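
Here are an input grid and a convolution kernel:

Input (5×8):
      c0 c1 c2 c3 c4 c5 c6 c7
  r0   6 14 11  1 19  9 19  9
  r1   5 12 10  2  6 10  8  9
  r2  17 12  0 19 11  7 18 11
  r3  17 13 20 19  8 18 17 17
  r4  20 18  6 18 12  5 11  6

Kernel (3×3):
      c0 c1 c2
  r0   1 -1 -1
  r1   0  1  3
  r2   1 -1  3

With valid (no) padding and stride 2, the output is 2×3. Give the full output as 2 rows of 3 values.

Output[0,0]: The receptive field on the input at this output position is [6 14 11 / 5 12 10 / 17 12 0]. Elementwise product with the kernel and sum: 6·1 + 14·-1 + 11·-1 + 12·1 + 10·3 + 17·1 + 12·-1 + 0·3.
Output[0,1]: The receptive field on the input at this output position is [11 1 19 / 10 2 6 / 0 19 11]. Elementwise product with the kernel and sum: 11·1 + 1·-1 + 19·-1 + 2·1 + 6·3 + 0·1 + 19·-1 + 11·3.

28 25 83
98 37 95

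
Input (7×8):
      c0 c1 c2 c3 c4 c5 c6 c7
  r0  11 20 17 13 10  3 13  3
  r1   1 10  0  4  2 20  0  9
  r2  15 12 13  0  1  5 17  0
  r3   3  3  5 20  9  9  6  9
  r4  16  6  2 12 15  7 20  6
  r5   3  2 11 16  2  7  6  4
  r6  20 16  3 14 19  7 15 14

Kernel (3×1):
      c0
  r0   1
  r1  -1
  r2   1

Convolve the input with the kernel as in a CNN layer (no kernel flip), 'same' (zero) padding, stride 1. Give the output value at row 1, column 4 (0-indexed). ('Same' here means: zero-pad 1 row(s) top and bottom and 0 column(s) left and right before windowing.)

9

The receptive field on the zero-padded input at this output position is [10 / 2 / 1]. Elementwise product with the kernel and sum: 10·1 + 2·-1 + 1·1.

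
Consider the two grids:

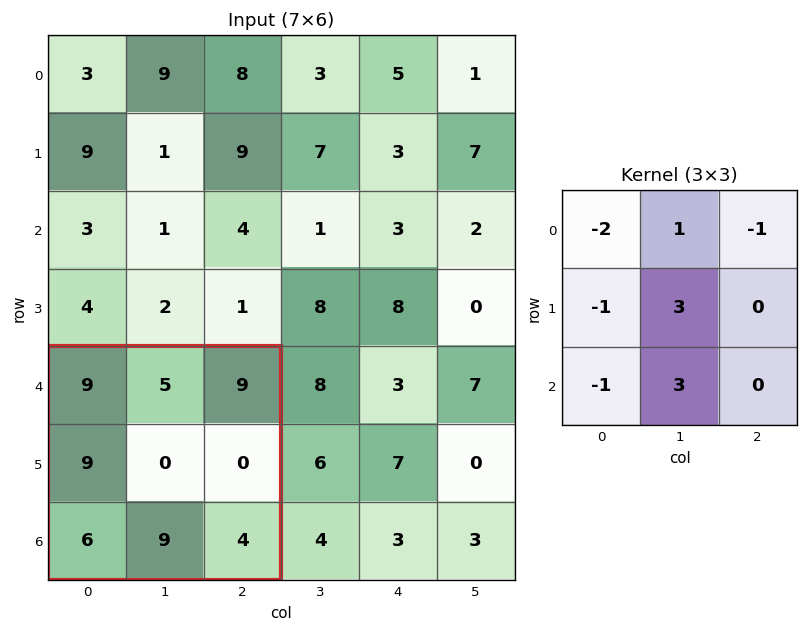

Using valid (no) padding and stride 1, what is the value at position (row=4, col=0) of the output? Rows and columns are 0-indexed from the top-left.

The receptive field on the input at this output position is [9 5 9 / 9 0 0 / 6 9 4]. Elementwise product with the kernel and sum: 9·-2 + 5·1 + 9·-1 + 9·-1 + 0·3 + 6·-1 + 9·3.

-10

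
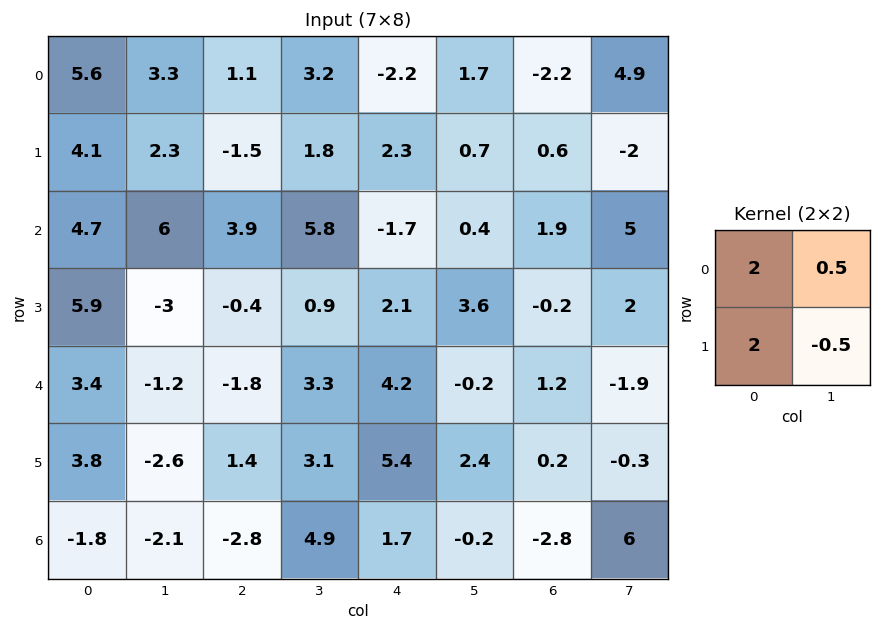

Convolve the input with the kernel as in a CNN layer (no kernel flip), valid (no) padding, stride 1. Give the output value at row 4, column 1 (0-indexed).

The receptive field on the input at this output position is [-1.2 -1.8 / -2.6 1.4]. Elementwise product with the kernel and sum: -1.2·2 + -1.8·0.5 + -2.6·2 + 1.4·-0.5.

-9.2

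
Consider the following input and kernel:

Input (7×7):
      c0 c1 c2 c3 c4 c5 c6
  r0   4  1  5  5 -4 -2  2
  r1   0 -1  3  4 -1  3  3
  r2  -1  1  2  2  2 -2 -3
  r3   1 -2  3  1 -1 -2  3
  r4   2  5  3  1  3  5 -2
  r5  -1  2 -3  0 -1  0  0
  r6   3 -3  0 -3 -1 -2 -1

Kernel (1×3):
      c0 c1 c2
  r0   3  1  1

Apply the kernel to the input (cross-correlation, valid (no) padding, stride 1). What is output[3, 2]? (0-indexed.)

The receptive field on the input at this output position is [3 1 -1]. Elementwise product with the kernel and sum: 3·3 + 1·1 + -1·1.

9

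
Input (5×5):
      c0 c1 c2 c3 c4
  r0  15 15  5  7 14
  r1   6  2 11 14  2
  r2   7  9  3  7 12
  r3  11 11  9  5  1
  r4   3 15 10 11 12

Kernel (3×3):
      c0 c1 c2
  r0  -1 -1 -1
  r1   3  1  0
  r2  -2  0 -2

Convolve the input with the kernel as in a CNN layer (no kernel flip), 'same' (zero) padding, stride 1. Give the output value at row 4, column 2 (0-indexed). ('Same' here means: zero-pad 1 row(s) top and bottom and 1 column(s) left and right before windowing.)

The receptive field on the zero-padded input at this output position is [11 9 5 / 15 10 11 / 0 0 0]. Elementwise product with the kernel and sum: 11·-1 + 9·-1 + 5·-1 + 15·3 + 10·1 + 0·-2 + 0·-2.

30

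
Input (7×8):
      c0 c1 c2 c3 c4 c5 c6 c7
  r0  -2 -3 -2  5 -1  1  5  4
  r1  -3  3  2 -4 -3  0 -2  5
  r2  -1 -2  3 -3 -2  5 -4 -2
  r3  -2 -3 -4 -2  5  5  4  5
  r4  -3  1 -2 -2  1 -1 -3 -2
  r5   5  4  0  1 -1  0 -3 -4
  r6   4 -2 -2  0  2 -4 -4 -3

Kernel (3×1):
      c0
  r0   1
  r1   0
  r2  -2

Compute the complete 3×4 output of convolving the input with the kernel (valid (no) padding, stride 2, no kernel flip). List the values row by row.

0 -8 3 13
5 7 -4 2
-11 2 -3 5

Output[0,0]: The receptive field on the input at this output position is [-2 / -3 / -1]. Elementwise product with the kernel and sum: -2·1 + -1·-2.
Output[0,1]: The receptive field on the input at this output position is [-2 / 2 / 3]. Elementwise product with the kernel and sum: -2·1 + 3·-2.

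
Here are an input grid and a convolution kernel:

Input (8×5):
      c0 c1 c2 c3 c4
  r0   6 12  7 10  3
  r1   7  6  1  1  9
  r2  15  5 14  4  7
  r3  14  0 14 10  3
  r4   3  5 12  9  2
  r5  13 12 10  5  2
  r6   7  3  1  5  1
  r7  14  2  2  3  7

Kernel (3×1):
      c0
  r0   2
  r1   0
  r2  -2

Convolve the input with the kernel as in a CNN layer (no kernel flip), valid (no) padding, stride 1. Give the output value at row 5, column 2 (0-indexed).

The receptive field on the input at this output position is [10 / 1 / 2]. Elementwise product with the kernel and sum: 10·2 + 2·-2.

16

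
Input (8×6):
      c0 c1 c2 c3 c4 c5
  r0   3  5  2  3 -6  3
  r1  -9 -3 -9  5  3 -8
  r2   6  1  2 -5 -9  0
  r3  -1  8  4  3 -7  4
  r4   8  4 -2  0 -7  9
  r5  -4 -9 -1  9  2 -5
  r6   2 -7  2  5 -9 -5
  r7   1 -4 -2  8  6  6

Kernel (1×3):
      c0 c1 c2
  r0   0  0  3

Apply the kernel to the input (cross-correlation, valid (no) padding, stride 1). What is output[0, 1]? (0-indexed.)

9

The receptive field on the input at this output position is [5 2 3]. Elementwise product with the kernel and sum: 3·3.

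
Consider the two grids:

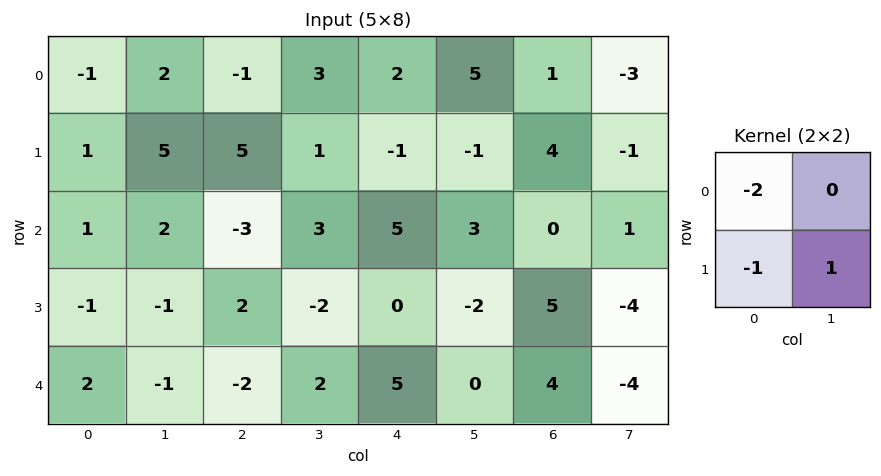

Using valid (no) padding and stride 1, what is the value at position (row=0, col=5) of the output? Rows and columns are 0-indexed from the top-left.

-5

The receptive field on the input at this output position is [5 1 / -1 4]. Elementwise product with the kernel and sum: 5·-2 + -1·-1 + 4·1.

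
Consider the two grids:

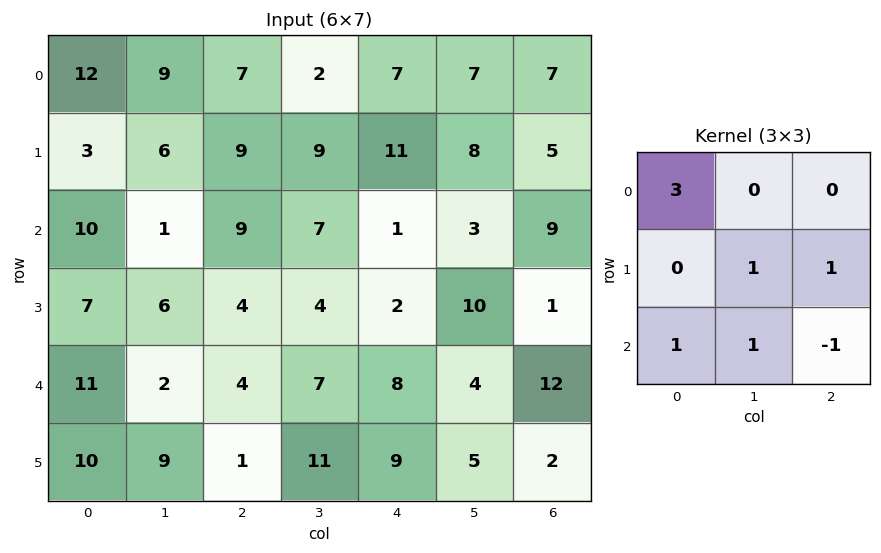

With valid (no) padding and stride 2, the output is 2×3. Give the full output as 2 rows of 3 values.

Output[0,0]: The receptive field on the input at this output position is [12 9 7 / 3 6 9 / 10 1 9]. Elementwise product with the kernel and sum: 12·3 + 6·1 + 9·1 + 10·1 + 1·1 + 9·-1.

53 56 29
49 36 14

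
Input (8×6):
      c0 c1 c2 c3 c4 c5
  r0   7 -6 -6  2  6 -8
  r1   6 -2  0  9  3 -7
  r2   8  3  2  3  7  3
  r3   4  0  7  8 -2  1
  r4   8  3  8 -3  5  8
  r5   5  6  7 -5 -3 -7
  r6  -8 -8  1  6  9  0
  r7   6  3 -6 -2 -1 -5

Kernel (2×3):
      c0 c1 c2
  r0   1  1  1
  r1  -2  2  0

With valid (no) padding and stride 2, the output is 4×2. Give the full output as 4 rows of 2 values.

Output[0,0]: The receptive field on the input at this output position is [7 -6 -6 / 6 -2 0]. Elementwise product with the kernel and sum: 7·1 + -6·1 + -6·1 + 6·-2 + -2·2.
Output[0,1]: The receptive field on the input at this output position is [-6 2 6 / 0 9 3]. Elementwise product with the kernel and sum: -6·1 + 2·1 + 6·1 + 0·-2 + 9·2.

-21 20
5 14
21 -14
-21 24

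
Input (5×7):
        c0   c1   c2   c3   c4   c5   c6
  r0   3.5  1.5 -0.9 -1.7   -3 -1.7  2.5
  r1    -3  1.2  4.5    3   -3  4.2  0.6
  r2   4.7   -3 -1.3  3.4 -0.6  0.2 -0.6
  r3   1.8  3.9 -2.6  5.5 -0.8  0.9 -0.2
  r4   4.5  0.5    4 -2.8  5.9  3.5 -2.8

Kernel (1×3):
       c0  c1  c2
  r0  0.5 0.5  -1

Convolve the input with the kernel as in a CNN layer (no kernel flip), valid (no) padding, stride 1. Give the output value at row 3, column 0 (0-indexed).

The receptive field on the input at this output position is [1.8 3.9 -2.6]. Elementwise product with the kernel and sum: 1.8·0.5 + 3.9·0.5 + -2.6·-1.

5.45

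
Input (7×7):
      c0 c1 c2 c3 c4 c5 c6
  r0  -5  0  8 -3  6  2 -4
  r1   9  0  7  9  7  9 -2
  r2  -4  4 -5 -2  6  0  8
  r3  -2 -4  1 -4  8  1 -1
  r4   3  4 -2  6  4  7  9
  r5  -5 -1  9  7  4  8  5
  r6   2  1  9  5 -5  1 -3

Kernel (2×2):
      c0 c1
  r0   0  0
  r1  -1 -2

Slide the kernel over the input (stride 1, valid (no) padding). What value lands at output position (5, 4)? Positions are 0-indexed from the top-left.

The receptive field on the input at this output position is [4 8 / -5 1]. Elementwise product with the kernel and sum: -5·-1 + 1·-2.

3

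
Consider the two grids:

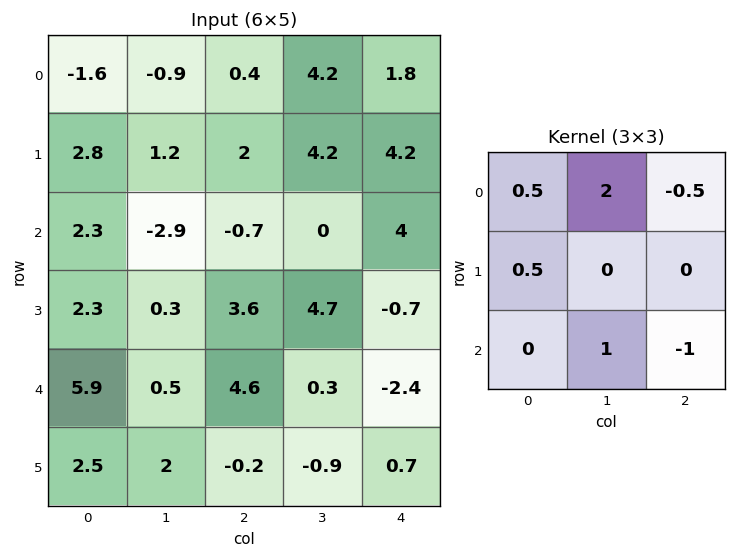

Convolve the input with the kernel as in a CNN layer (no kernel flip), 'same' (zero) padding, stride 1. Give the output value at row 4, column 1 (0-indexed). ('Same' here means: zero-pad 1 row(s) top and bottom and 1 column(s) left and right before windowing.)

5.1

The receptive field on the zero-padded input at this output position is [2.3 0.3 3.6 / 5.9 0.5 4.6 / 2.5 2 -0.2]. Elementwise product with the kernel and sum: 2.3·0.5 + 0.3·2 + 3.6·-0.5 + 5.9·0.5 + 2·1 + -0.2·-1.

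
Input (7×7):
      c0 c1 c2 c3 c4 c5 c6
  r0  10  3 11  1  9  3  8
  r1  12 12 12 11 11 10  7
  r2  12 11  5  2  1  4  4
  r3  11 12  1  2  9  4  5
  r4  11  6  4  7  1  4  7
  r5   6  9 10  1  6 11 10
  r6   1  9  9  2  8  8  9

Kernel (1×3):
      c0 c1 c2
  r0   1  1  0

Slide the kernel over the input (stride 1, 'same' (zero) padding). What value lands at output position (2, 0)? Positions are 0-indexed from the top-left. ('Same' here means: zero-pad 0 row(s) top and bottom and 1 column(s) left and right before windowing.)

12

The receptive field on the zero-padded input at this output position is [0 12 11]. Elementwise product with the kernel and sum: 0·1 + 12·1.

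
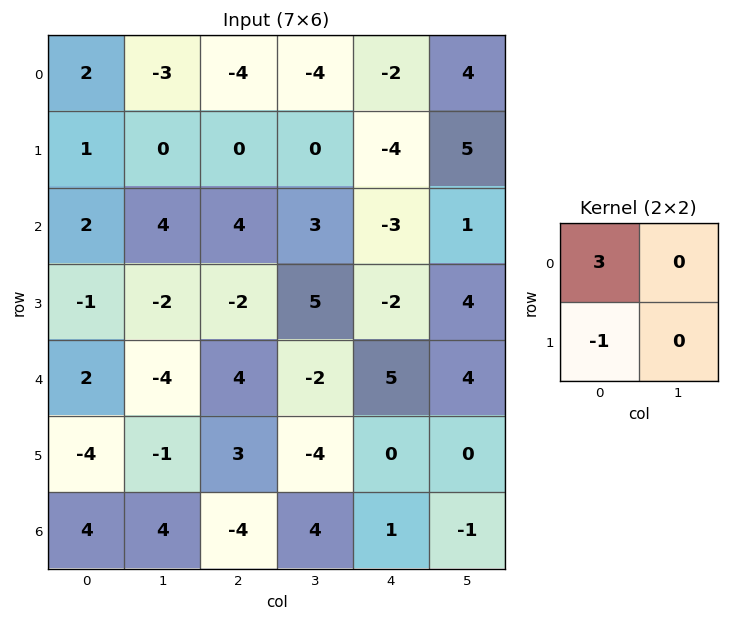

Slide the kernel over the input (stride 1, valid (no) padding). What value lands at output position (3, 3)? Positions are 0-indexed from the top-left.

17

The receptive field on the input at this output position is [5 -2 / -2 5]. Elementwise product with the kernel and sum: 5·3 + -2·-1.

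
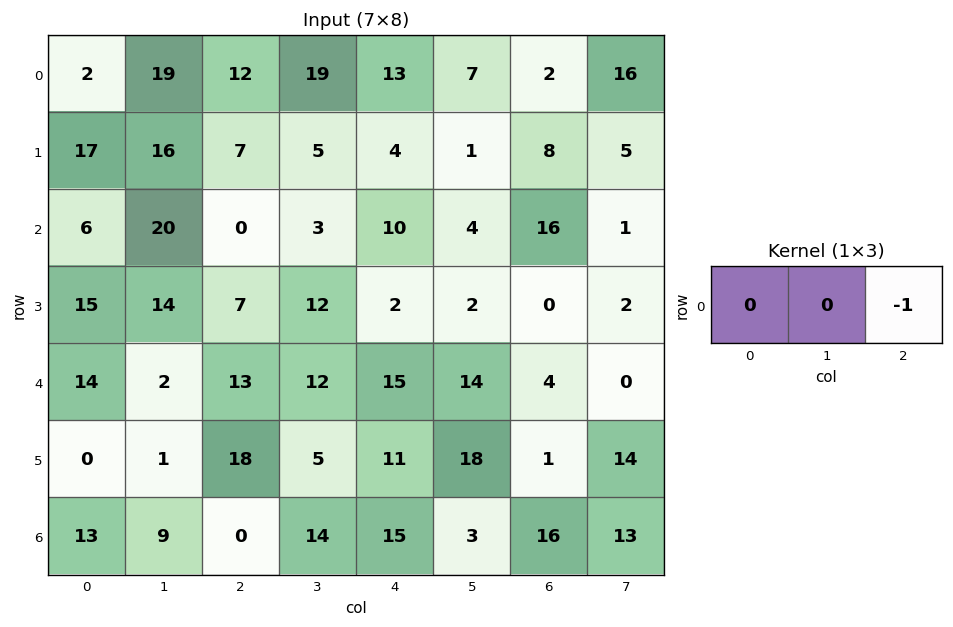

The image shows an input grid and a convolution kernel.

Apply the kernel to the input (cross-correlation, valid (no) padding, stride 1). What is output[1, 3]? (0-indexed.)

The receptive field on the input at this output position is [5 4 1]. Elementwise product with the kernel and sum: 1·-1.

-1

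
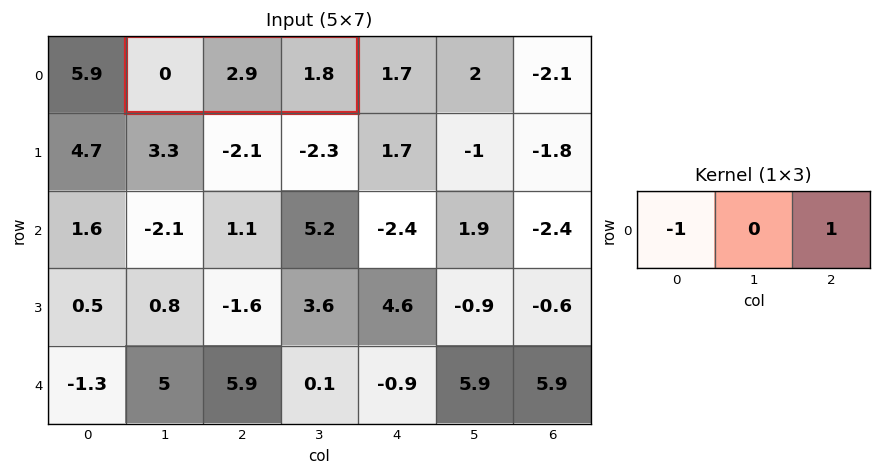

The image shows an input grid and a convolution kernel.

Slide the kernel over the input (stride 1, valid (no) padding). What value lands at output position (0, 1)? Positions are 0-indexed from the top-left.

1.8

The receptive field on the input at this output position is [0 2.9 1.8]. Elementwise product with the kernel and sum: 0·-1 + 1.8·1.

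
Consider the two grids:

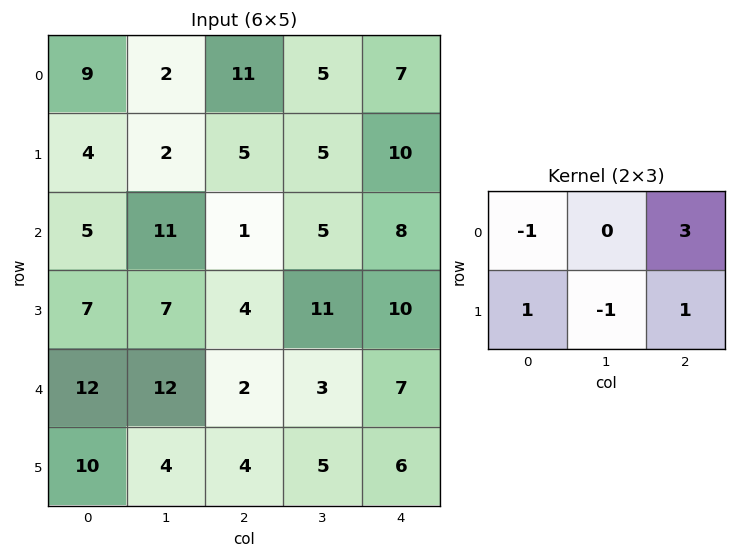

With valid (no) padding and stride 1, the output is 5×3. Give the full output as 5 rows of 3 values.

Output[0,0]: The receptive field on the input at this output position is [9 2 11 / 4 2 5]. Elementwise product with the kernel and sum: 9·-1 + 11·3 + 4·1 + 2·-1 + 5·1.

31 15 20
6 28 29
2 18 26
7 39 32
4 2 24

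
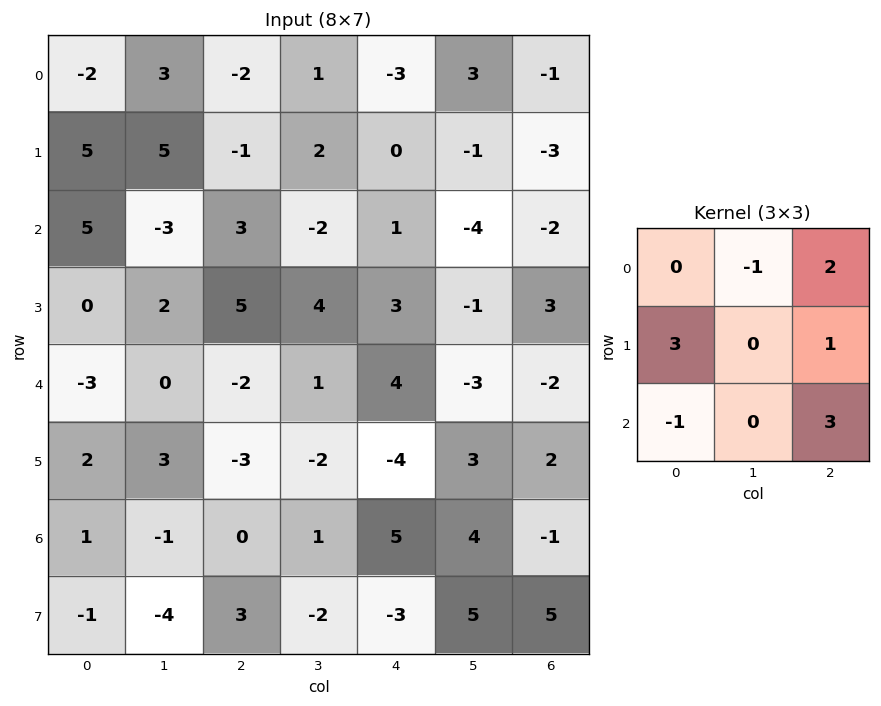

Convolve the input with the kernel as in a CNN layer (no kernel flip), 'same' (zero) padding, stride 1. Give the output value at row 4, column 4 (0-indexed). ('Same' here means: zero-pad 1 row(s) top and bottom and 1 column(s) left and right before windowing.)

The receptive field on the zero-padded input at this output position is [4 3 -1 / 1 4 -3 / -2 -4 3]. Elementwise product with the kernel and sum: 3·-1 + -1·2 + 1·3 + -3·1 + -2·-1 + 3·3.

6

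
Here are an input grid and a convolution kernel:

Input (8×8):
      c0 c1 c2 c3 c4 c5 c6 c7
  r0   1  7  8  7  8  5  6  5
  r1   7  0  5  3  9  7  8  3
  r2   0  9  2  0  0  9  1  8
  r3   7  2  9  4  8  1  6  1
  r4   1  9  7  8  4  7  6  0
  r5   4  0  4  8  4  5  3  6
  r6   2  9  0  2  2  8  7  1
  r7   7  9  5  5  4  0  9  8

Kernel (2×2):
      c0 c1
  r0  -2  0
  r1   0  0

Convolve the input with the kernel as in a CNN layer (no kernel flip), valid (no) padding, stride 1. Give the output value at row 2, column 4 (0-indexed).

The receptive field on the input at this output position is [0 9 / 8 1]. Elementwise product with the kernel and sum: 0·-2.

0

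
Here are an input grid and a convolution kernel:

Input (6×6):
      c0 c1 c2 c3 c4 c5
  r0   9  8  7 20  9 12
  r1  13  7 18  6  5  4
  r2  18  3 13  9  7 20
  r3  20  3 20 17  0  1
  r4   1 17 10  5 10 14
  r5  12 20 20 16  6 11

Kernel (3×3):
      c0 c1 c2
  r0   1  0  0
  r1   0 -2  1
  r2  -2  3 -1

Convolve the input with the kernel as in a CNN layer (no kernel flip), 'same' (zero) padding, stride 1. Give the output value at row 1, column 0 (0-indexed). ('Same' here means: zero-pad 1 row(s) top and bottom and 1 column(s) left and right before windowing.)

32

The receptive field on the zero-padded input at this output position is [0 9 8 / 0 13 7 / 0 18 3]. Elementwise product with the kernel and sum: 0·1 + 13·-2 + 7·1 + 0·-2 + 18·3 + 3·-1.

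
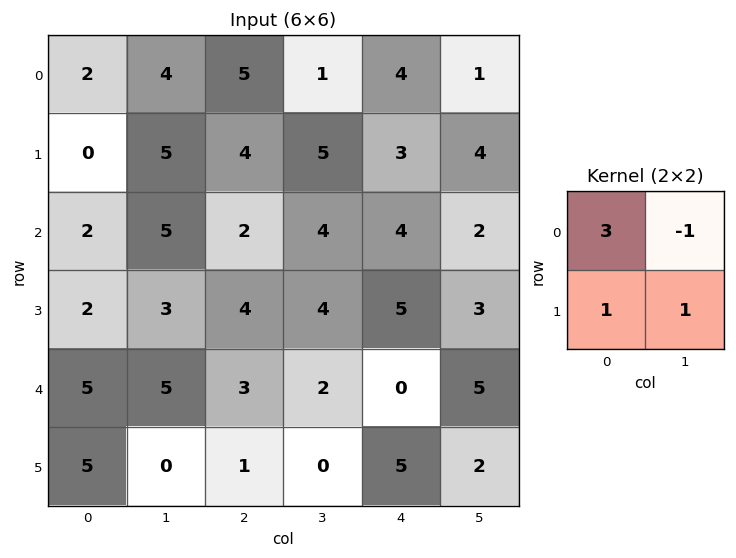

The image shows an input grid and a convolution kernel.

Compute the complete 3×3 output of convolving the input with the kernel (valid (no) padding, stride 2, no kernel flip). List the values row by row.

7 23 18
6 10 18
15 8 2

Output[0,0]: The receptive field on the input at this output position is [2 4 / 0 5]. Elementwise product with the kernel and sum: 2·3 + 4·-1 + 0·1 + 5·1.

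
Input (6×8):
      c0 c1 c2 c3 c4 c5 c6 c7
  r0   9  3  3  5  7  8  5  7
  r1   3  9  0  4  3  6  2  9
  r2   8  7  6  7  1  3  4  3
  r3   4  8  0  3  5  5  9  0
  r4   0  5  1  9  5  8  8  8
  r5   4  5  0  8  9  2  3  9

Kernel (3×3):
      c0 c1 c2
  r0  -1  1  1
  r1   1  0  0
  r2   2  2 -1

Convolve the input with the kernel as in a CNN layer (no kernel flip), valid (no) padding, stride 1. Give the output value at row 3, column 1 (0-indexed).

The receptive field on the input at this output position is [8 0 3 / 5 1 9 / 5 0 8]. Elementwise product with the kernel and sum: 8·-1 + 0·1 + 3·1 + 5·1 + 5·2 + 0·2 + 8·-1.

2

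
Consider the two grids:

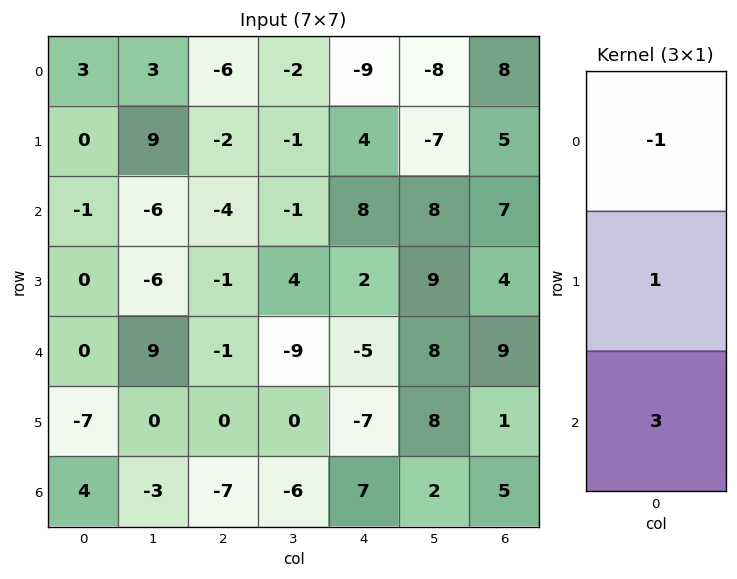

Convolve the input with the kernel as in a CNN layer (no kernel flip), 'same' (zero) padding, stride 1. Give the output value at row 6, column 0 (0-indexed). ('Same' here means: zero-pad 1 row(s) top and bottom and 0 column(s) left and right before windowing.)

11

The receptive field on the zero-padded input at this output position is [-7 / 4 / 0]. Elementwise product with the kernel and sum: -7·-1 + 4·1 + 0·3.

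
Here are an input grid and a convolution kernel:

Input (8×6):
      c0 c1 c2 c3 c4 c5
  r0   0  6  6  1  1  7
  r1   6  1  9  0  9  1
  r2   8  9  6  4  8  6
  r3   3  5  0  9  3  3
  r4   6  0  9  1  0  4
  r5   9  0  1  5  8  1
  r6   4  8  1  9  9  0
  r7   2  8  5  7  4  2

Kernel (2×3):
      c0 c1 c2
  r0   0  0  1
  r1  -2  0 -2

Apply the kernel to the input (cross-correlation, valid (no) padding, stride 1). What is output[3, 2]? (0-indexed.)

-15

The receptive field on the input at this output position is [0 9 3 / 9 1 0]. Elementwise product with the kernel and sum: 3·1 + 9·-2 + 0·-2.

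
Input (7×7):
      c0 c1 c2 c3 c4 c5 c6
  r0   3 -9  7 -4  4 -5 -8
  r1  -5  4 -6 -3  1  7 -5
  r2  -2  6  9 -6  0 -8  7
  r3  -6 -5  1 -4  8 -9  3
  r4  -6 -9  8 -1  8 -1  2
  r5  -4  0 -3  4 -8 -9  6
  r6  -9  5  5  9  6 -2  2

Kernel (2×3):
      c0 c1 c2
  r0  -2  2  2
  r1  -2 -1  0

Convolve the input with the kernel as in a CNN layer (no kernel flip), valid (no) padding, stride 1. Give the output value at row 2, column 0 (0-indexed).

The receptive field on the input at this output position is [-2 6 9 / -6 -5 1]. Elementwise product with the kernel and sum: -2·-2 + 6·2 + 9·2 + -6·-2 + -5·-1.

51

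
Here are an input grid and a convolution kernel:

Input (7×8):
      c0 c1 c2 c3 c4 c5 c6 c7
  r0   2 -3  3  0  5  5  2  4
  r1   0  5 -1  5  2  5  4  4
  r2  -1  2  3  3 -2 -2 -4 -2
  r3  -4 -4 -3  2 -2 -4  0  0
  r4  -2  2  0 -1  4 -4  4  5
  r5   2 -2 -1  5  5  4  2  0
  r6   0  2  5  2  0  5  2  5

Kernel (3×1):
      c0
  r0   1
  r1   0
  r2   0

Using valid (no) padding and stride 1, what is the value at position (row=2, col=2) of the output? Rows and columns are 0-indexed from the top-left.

The receptive field on the input at this output position is [3 / -3 / 0]. Elementwise product with the kernel and sum: 3·1.

3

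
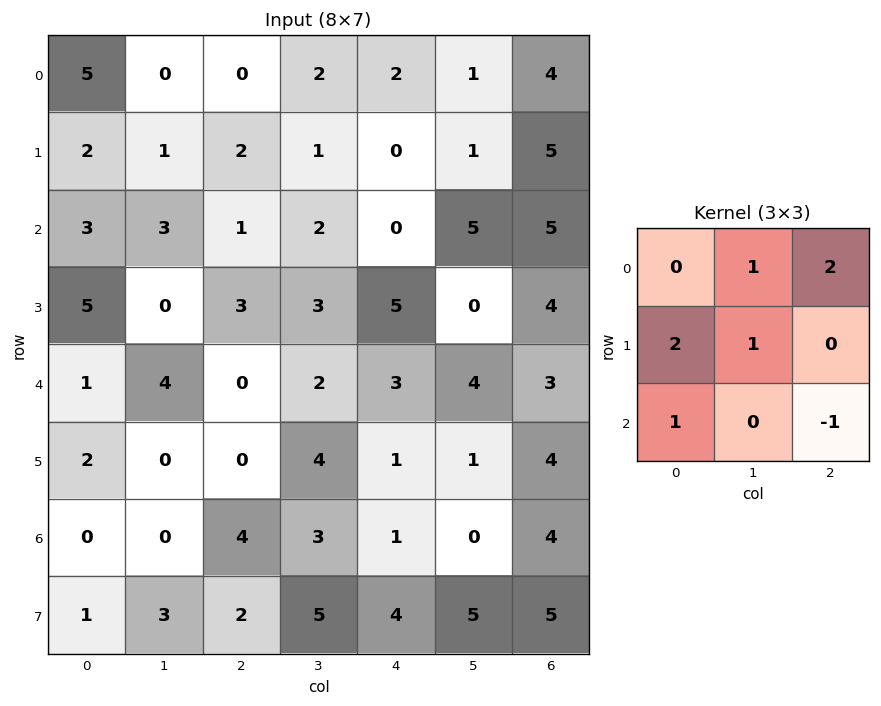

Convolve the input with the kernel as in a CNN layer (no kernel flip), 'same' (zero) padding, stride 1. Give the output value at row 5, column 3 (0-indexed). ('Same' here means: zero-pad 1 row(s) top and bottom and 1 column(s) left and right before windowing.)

The receptive field on the zero-padded input at this output position is [0 2 3 / 0 4 1 / 4 3 1]. Elementwise product with the kernel and sum: 2·1 + 3·2 + 0·2 + 4·1 + 4·1 + 1·-1.

15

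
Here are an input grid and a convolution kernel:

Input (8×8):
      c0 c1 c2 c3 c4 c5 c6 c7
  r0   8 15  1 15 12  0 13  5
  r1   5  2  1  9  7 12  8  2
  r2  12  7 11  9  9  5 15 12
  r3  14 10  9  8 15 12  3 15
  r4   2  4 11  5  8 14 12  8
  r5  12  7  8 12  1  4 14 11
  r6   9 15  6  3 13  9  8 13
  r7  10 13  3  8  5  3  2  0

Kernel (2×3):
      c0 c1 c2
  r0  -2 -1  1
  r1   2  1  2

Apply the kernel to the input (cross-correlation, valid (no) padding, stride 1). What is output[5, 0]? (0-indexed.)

The receptive field on the input at this output position is [12 7 8 / 9 15 6]. Elementwise product with the kernel and sum: 12·-2 + 7·-1 + 8·1 + 9·2 + 15·1 + 6·2.

22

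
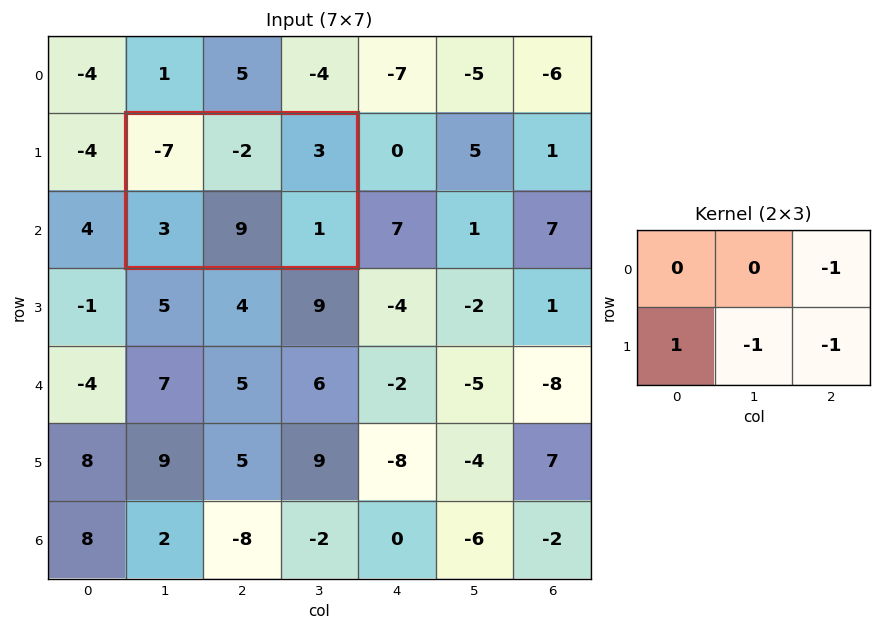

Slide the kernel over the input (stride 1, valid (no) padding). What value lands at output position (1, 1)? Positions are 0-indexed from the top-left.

The receptive field on the input at this output position is [-7 -2 3 / 3 9 1]. Elementwise product with the kernel and sum: 3·-1 + 3·1 + 9·-1 + 1·-1.

-10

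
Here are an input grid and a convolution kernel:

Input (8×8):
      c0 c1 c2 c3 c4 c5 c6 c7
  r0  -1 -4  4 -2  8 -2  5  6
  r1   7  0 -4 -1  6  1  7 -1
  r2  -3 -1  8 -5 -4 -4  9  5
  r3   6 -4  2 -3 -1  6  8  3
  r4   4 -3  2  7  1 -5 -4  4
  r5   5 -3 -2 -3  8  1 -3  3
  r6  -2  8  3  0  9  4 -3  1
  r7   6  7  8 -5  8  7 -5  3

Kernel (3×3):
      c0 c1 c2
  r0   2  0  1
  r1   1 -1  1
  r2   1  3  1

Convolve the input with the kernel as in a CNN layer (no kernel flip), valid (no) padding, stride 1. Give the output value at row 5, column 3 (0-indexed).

The receptive field on the input at this output position is [-3 8 1 / 0 9 4 / -5 8 7]. Elementwise product with the kernel and sum: -3·2 + 1·1 + 0·1 + 9·-1 + 4·1 + -5·1 + 8·3 + 7·1.

16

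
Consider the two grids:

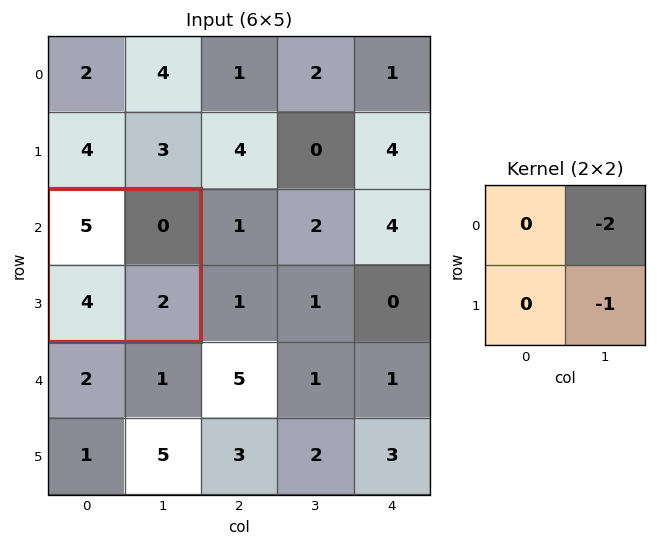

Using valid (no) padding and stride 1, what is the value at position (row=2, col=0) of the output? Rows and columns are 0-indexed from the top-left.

The receptive field on the input at this output position is [5 0 / 4 2]. Elementwise product with the kernel and sum: 0·-2 + 2·-1.

-2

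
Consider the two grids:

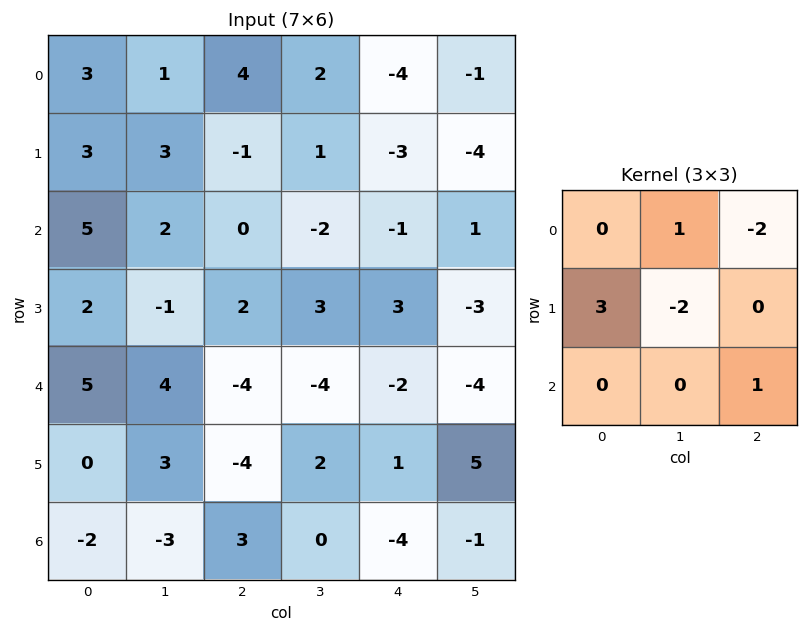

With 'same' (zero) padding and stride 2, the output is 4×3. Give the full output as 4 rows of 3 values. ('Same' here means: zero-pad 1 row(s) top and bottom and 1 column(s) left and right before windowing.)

-3 -4 10
-14 6 -2
-3 18 6
-2 -23 -1

Output[0,0]: The receptive field on the zero-padded input at this output position is [0 0 0 / 0 3 1 / 0 3 3]. Elementwise product with the kernel and sum: 0·1 + 0·-2 + 0·3 + 3·-2 + 3·1.
Output[0,1]: The receptive field on the zero-padded input at this output position is [0 0 0 / 1 4 2 / 3 -1 1]. Elementwise product with the kernel and sum: 0·1 + 0·-2 + 1·3 + 4·-2 + 1·1.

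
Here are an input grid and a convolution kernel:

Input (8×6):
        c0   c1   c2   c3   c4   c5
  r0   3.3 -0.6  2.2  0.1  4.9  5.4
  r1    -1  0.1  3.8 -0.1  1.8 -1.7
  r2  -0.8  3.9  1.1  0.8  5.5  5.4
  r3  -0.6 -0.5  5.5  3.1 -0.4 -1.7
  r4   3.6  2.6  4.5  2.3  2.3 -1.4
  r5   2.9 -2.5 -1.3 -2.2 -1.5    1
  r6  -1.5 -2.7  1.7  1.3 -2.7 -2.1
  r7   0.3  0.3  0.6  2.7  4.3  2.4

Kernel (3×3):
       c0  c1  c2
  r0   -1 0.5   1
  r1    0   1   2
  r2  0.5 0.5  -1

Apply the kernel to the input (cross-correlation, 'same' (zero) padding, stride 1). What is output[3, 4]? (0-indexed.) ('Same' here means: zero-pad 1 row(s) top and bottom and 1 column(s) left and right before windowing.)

The receptive field on the zero-padded input at this output position is [0.8 5.5 5.4 / 3.1 -0.4 -1.7 / 2.3 2.3 -1.4]. Elementwise product with the kernel and sum: 0.8·-1 + 5.5·0.5 + 5.4·1 + -0.4·1 + -1.7·2 + 2.3·0.5 + 2.3·0.5 + -1.4·-1.

7.25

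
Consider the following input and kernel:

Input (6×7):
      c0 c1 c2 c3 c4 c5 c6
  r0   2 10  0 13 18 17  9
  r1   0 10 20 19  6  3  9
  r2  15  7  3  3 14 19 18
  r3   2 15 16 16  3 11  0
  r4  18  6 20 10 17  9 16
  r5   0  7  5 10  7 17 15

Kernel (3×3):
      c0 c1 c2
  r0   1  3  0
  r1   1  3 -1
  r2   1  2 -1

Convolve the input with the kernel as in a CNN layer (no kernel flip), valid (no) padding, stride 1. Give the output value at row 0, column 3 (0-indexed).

The receptive field on the input at this output position is [13 18 17 / 19 6 3 / 3 14 19]. Elementwise product with the kernel and sum: 13·1 + 18·3 + 19·1 + 6·3 + 3·-1 + 3·1 + 14·2 + 19·-1.

113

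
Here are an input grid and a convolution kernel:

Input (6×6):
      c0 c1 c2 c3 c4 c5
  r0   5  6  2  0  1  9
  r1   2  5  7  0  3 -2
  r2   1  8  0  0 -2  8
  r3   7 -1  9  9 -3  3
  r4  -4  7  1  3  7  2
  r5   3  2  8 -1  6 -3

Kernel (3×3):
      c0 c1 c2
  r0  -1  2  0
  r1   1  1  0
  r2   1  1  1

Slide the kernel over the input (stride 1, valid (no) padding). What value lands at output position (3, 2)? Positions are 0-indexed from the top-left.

26

The receptive field on the input at this output position is [9 9 -3 / 1 3 7 / 8 -1 6]. Elementwise product with the kernel and sum: 9·-1 + 9·2 + 1·1 + 3·1 + 8·1 + -1·1 + 6·1.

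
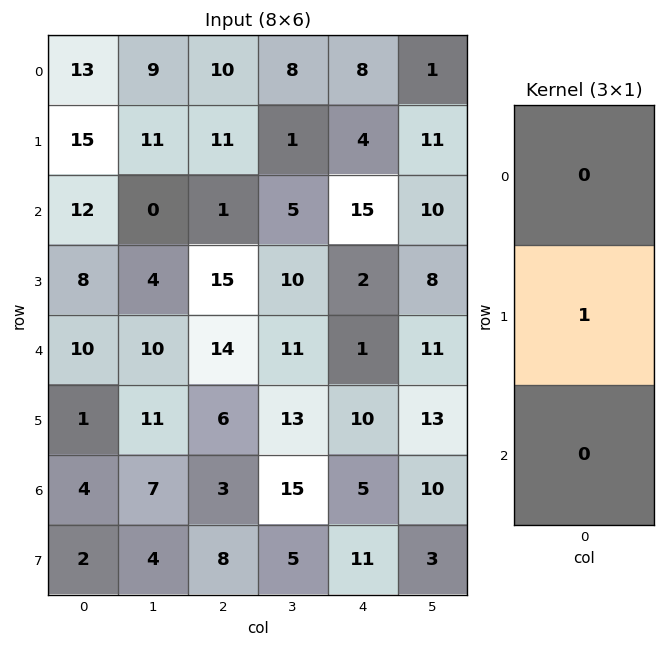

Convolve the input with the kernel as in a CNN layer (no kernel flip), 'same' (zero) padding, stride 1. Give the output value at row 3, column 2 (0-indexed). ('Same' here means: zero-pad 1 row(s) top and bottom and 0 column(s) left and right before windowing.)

The receptive field on the zero-padded input at this output position is [1 / 15 / 14]. Elementwise product with the kernel and sum: 15·1.

15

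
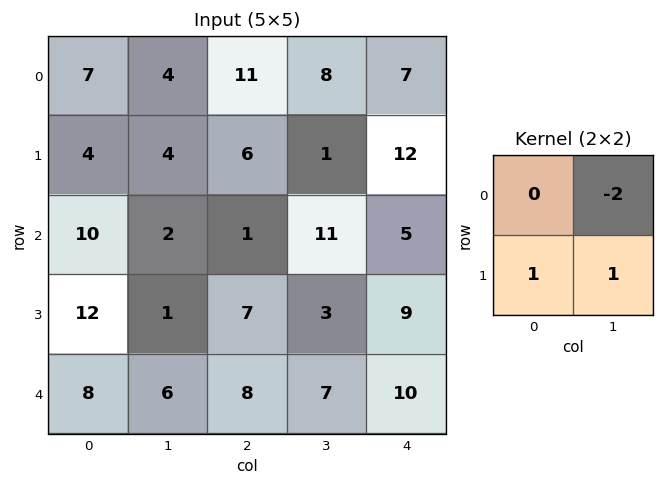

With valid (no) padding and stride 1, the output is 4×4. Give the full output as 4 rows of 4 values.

0 -12 -9 -1
4 -9 10 -8
9 6 -12 2
12 0 9 -1

Output[0,0]: The receptive field on the input at this output position is [7 4 / 4 4]. Elementwise product with the kernel and sum: 4·-2 + 4·1 + 4·1.
Output[0,1]: The receptive field on the input at this output position is [4 11 / 4 6]. Elementwise product with the kernel and sum: 11·-2 + 4·1 + 6·1.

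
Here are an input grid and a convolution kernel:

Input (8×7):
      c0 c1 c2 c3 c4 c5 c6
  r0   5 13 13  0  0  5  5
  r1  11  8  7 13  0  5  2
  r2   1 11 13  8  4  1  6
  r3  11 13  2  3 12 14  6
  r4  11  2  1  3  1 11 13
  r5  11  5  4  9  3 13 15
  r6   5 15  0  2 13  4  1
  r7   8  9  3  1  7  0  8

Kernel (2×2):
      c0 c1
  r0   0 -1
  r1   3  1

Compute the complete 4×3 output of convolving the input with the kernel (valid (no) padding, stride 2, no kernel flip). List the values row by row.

Output[0,0]: The receptive field on the input at this output position is [5 13 / 11 8]. Elementwise product with the kernel and sum: 13·-1 + 11·3 + 8·1.
Output[0,1]: The receptive field on the input at this output position is [13 0 / 7 13]. Elementwise product with the kernel and sum: 0·-1 + 7·3 + 13·1.

28 34 0
35 1 49
36 18 11
18 8 17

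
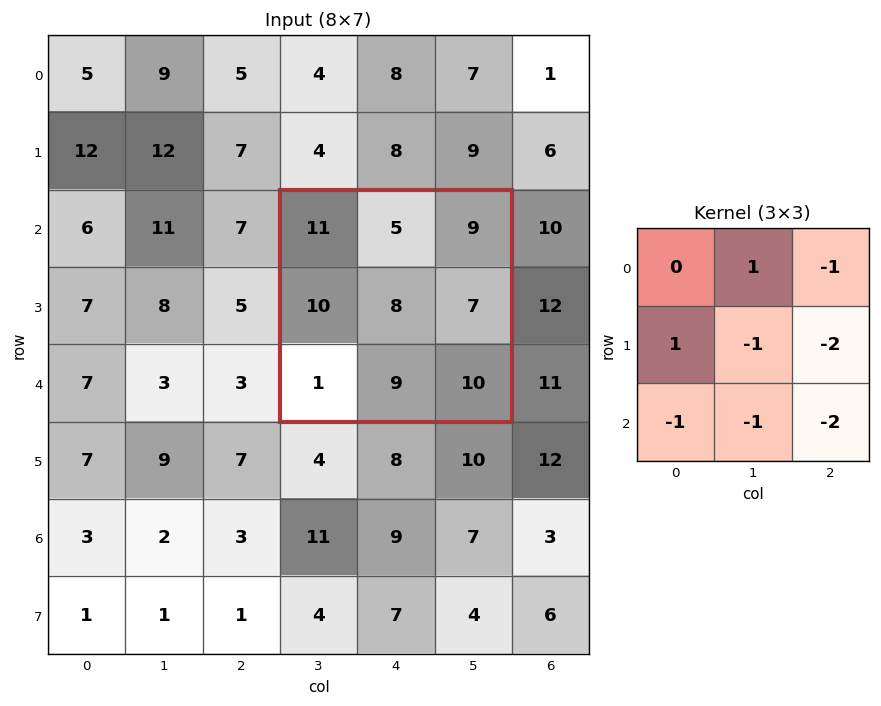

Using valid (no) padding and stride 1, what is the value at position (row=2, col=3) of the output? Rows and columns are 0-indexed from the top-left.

-46

The receptive field on the input at this output position is [11 5 9 / 10 8 7 / 1 9 10]. Elementwise product with the kernel and sum: 5·1 + 9·-1 + 10·1 + 8·-1 + 7·-2 + 1·-1 + 9·-1 + 10·-2.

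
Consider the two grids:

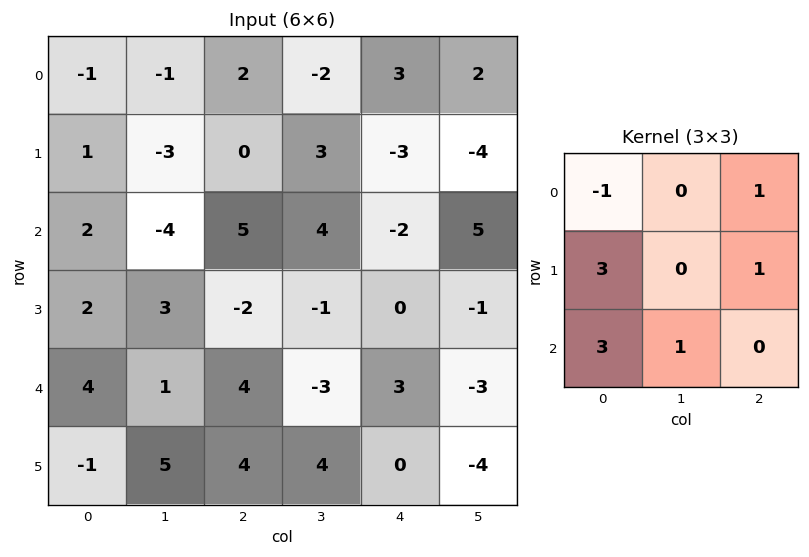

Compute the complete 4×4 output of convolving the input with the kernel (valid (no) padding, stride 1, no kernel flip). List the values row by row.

8 -14 17 19
19 5 3 7
20 23 -4 -9
14 15 33 0

Output[0,0]: The receptive field on the input at this output position is [-1 -1 2 / 1 -3 0 / 2 -4 5]. Elementwise product with the kernel and sum: -1·-1 + 2·1 + 1·3 + 0·1 + 2·3 + -4·1.
Output[0,1]: The receptive field on the input at this output position is [-1 2 -2 / -3 0 3 / -4 5 4]. Elementwise product with the kernel and sum: -1·-1 + -2·1 + -3·3 + 3·1 + -4·3 + 5·1.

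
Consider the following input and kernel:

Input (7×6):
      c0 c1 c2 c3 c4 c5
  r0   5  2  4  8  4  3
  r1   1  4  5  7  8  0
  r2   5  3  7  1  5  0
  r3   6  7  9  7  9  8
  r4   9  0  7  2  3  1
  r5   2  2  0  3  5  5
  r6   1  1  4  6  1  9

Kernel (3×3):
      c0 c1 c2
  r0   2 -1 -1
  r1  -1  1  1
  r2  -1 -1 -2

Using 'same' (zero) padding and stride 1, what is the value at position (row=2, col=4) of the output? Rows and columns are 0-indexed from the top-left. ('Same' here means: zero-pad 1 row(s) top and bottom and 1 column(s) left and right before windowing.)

The receptive field on the zero-padded input at this output position is [7 8 0 / 1 5 0 / 7 9 8]. Elementwise product with the kernel and sum: 7·2 + 8·-1 + 0·-1 + 1·-1 + 5·1 + 0·1 + 7·-1 + 9·-1 + 8·-2.

-22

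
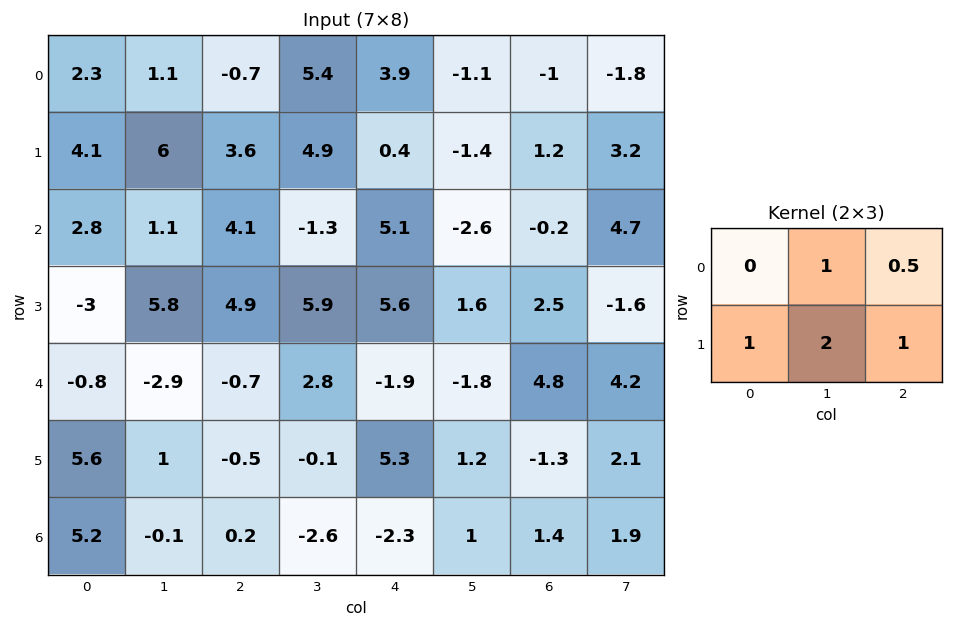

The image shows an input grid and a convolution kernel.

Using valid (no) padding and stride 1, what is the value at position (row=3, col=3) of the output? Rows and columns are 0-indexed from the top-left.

The receptive field on the input at this output position is [5.9 5.6 1.6 / 2.8 -1.9 -1.8]. Elementwise product with the kernel and sum: 5.6·1 + 1.6·0.5 + 2.8·1 + -1.9·2 + -1.8·1.

3.6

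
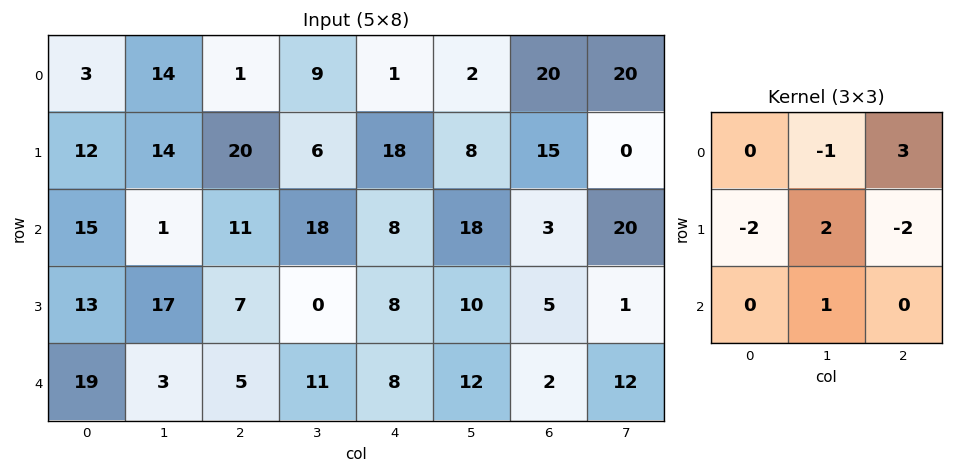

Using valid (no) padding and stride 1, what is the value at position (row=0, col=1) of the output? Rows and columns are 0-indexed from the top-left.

The receptive field on the input at this output position is [14 1 9 / 14 20 6 / 1 11 18]. Elementwise product with the kernel and sum: 1·-1 + 9·3 + 14·-2 + 20·2 + 6·-2 + 11·1.

37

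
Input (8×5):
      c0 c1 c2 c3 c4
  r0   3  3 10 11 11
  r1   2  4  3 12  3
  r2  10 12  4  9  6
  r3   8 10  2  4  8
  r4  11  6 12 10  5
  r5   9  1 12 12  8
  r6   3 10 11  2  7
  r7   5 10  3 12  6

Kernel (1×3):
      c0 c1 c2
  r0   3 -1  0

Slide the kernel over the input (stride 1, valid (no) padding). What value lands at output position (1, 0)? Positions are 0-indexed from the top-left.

The receptive field on the input at this output position is [2 4 3]. Elementwise product with the kernel and sum: 2·3 + 4·-1.

2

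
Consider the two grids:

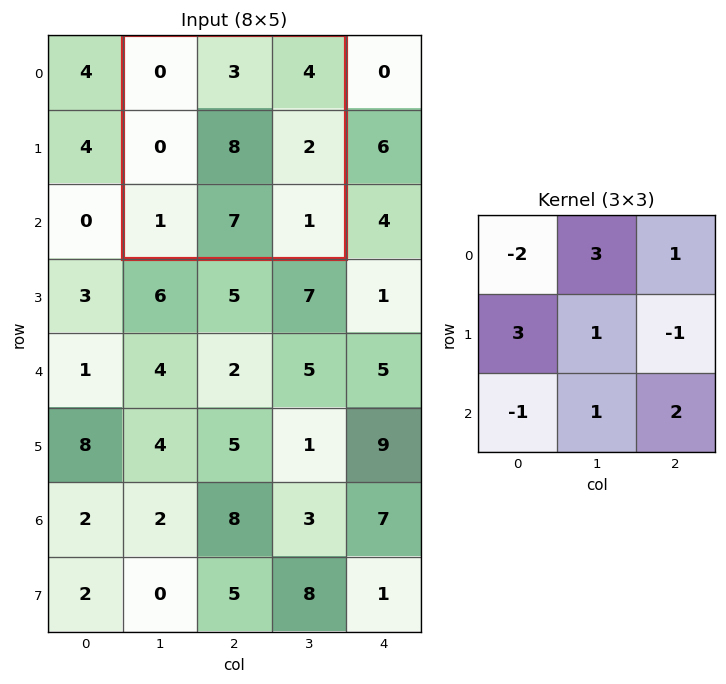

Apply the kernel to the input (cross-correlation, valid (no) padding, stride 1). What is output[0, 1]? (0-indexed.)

27

The receptive field on the input at this output position is [0 3 4 / 0 8 2 / 1 7 1]. Elementwise product with the kernel and sum: 0·-2 + 3·3 + 4·1 + 0·3 + 8·1 + 2·-1 + 1·-1 + 7·1 + 1·2.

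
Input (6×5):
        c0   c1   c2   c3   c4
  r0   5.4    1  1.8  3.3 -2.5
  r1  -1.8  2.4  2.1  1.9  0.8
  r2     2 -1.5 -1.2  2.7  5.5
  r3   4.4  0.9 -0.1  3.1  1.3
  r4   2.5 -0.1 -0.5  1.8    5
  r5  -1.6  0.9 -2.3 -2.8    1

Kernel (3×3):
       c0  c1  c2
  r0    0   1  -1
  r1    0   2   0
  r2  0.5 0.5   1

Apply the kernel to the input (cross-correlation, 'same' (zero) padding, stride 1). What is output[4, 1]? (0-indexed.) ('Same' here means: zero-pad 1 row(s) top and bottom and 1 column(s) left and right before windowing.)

The receptive field on the zero-padded input at this output position is [4.4 0.9 -0.1 / 2.5 -0.1 -0.5 / -1.6 0.9 -2.3]. Elementwise product with the kernel and sum: 0.9·1 + -0.1·-1 + -0.1·2 + -1.6·0.5 + 0.9·0.5 + -2.3·1.

-1.85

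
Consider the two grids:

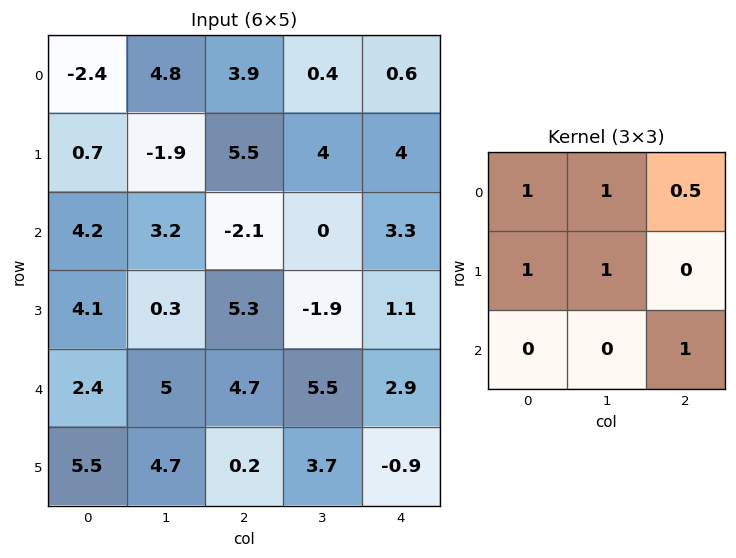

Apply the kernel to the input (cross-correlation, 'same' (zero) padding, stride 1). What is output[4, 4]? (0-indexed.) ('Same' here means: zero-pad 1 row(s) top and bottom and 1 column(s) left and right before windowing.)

7.6

The receptive field on the zero-padded input at this output position is [-1.9 1.1 0 / 5.5 2.9 0 / 3.7 -0.9 0]. Elementwise product with the kernel and sum: -1.9·1 + 1.1·1 + 0·0.5 + 5.5·1 + 2.9·1 + 0·1.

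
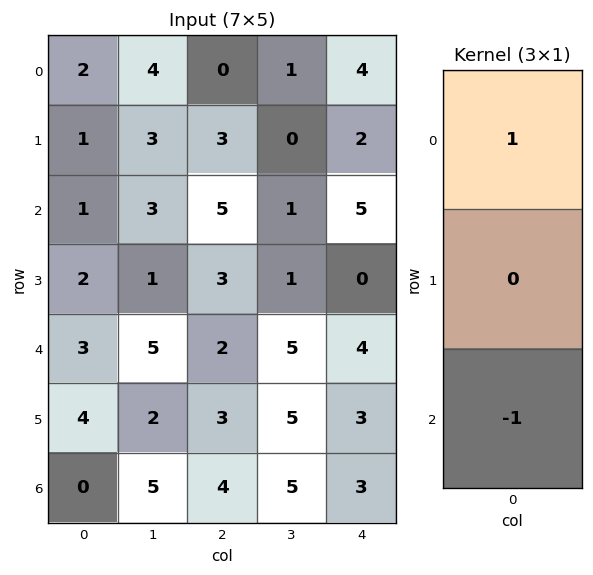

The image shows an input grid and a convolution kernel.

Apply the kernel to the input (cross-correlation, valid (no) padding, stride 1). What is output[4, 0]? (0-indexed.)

The receptive field on the input at this output position is [3 / 4 / 0]. Elementwise product with the kernel and sum: 3·1 + 0·-1.

3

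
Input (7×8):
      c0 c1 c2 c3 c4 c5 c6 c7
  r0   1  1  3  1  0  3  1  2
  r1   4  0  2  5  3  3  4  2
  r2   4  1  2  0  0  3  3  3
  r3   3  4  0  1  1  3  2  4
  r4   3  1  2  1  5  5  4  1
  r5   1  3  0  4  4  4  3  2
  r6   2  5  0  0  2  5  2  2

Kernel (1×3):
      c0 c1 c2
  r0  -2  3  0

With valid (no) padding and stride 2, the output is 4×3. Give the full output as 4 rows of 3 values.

Output[0,0]: The receptive field on the input at this output position is [1 1 3]. Elementwise product with the kernel and sum: 1·-2 + 1·3.
Output[0,1]: The receptive field on the input at this output position is [3 1 0]. Elementwise product with the kernel and sum: 3·-2 + 1·3.

1 -3 9
-5 -4 9
-3 -1 5
11 0 11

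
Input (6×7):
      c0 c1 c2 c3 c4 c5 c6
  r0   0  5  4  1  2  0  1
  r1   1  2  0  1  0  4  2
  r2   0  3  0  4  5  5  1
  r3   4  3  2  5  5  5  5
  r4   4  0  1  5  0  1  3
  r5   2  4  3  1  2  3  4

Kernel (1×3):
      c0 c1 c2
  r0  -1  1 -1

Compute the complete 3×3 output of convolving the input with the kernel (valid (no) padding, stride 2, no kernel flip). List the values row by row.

Output[0,0]: The receptive field on the input at this output position is [0 5 4]. Elementwise product with the kernel and sum: 0·-1 + 5·1 + 4·-1.
Output[0,1]: The receptive field on the input at this output position is [4 1 2]. Elementwise product with the kernel and sum: 4·-1 + 1·1 + 2·-1.

1 -5 -3
3 -1 -1
-5 4 -2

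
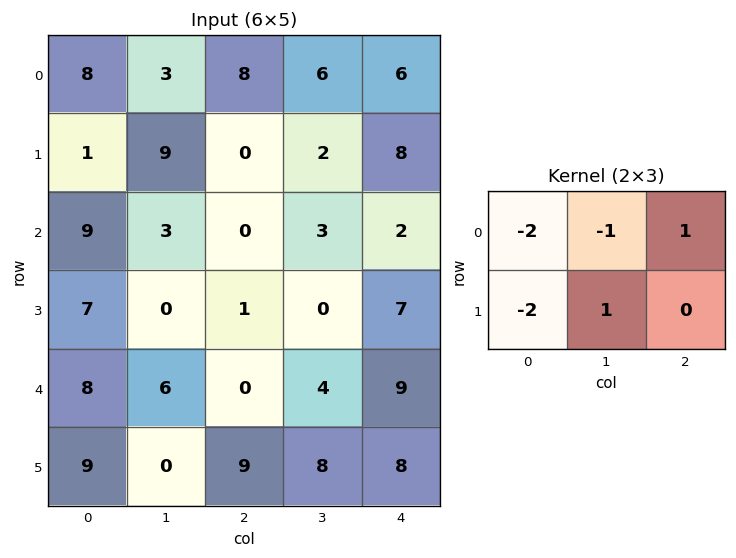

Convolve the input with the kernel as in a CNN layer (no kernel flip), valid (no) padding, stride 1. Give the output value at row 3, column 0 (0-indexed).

The receptive field on the input at this output position is [7 0 1 / 8 6 0]. Elementwise product with the kernel and sum: 7·-2 + 0·-1 + 1·1 + 8·-2 + 6·1.

-23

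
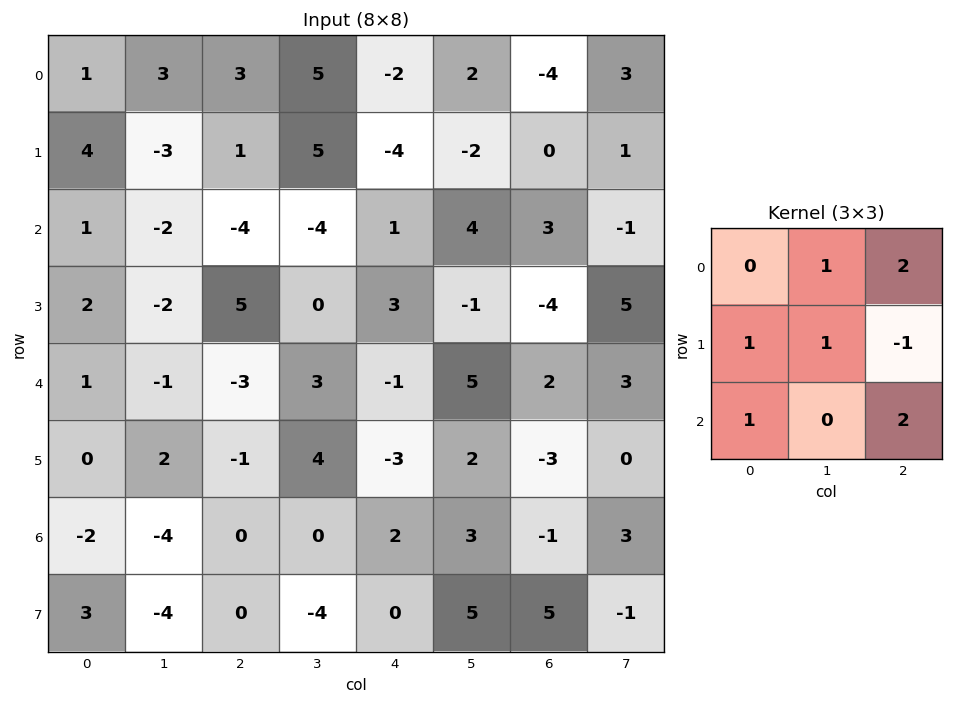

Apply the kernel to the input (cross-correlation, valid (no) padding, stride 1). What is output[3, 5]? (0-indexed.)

12

The receptive field on the input at this output position is [-1 -4 5 / 5 2 3 / 2 -3 0]. Elementwise product with the kernel and sum: -4·1 + 5·2 + 5·1 + 2·1 + 3·-1 + 2·1 + 0·2.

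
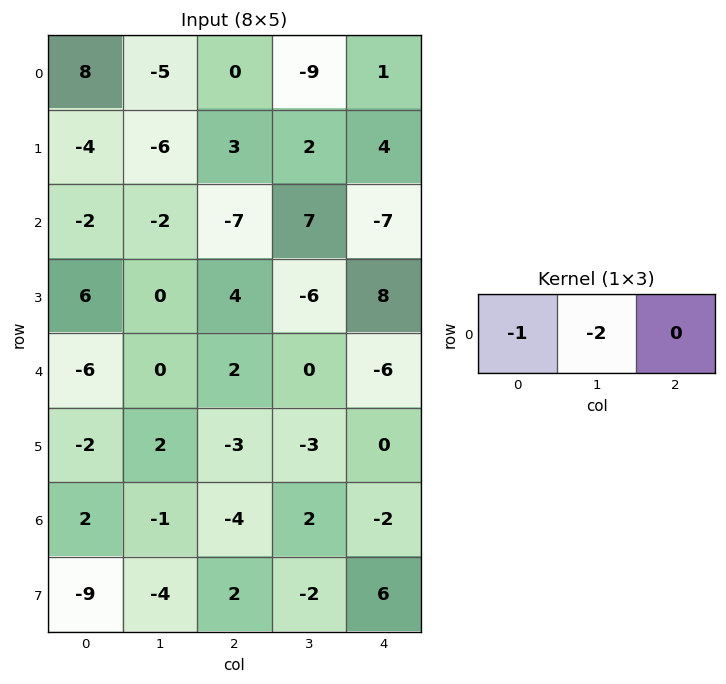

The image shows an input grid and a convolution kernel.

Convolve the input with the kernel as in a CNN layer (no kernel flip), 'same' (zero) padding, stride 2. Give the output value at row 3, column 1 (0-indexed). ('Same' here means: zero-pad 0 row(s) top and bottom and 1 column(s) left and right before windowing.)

9

The receptive field on the zero-padded input at this output position is [-1 -4 2]. Elementwise product with the kernel and sum: -1·-1 + -4·-2.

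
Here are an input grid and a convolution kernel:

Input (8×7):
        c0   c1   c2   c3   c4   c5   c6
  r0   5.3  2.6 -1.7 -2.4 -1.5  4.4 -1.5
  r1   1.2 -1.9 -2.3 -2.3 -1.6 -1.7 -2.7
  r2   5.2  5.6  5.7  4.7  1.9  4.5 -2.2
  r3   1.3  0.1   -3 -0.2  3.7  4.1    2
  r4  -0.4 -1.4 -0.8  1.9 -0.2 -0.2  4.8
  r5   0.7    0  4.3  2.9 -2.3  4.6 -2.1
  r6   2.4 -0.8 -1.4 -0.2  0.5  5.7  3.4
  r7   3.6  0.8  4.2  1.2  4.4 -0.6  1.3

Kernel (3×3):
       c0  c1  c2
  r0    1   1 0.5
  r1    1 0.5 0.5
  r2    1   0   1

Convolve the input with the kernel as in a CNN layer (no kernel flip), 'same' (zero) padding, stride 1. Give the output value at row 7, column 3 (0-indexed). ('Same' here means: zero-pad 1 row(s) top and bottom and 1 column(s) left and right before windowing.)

5.65

The receptive field on the zero-padded input at this output position is [-1.4 -0.2 0.5 / 4.2 1.2 4.4 / 0 0 0]. Elementwise product with the kernel and sum: -1.4·1 + -0.2·1 + 0.5·0.5 + 4.2·1 + 1.2·0.5 + 4.4·0.5 + 0·1 + 0·1.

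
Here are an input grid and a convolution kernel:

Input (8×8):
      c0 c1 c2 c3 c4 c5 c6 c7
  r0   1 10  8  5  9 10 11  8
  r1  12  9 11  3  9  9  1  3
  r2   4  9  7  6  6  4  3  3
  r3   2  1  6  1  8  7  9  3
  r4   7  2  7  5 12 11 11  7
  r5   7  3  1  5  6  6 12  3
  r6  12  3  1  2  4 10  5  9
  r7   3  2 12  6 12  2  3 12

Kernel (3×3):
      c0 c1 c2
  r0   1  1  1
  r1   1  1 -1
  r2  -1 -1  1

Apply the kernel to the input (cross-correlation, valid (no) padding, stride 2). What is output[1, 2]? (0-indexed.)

7

The receptive field on the input at this output position is [6 4 3 / 8 7 9 / 12 11 11]. Elementwise product with the kernel and sum: 6·1 + 4·1 + 3·1 + 8·1 + 7·1 + 9·-1 + 12·-1 + 11·-1 + 11·1.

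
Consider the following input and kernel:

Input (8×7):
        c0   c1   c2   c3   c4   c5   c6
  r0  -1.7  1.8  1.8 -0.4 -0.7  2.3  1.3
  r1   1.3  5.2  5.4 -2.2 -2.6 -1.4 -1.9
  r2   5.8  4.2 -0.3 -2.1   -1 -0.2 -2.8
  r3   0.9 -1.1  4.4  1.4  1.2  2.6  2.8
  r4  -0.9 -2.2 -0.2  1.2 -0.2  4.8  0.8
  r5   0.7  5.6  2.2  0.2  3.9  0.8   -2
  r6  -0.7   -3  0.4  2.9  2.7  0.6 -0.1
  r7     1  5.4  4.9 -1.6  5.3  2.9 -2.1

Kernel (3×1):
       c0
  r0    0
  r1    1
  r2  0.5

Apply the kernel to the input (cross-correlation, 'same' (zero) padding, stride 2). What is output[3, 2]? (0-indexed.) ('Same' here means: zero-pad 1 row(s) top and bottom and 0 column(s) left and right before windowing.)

The receptive field on the zero-padded input at this output position is [3.9 / 2.7 / 5.3]. Elementwise product with the kernel and sum: 2.7·1 + 5.3·0.5.

5.35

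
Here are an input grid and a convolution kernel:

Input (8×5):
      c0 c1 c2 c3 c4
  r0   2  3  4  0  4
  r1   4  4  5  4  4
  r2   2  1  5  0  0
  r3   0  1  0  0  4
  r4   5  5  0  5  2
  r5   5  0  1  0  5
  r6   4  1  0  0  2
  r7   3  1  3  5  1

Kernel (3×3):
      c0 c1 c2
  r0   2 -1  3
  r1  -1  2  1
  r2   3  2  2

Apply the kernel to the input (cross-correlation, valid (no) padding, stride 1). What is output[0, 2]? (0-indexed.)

42

The receptive field on the input at this output position is [4 0 4 / 5 4 4 / 5 0 0]. Elementwise product with the kernel and sum: 4·2 + 0·-1 + 4·3 + 5·-1 + 4·2 + 4·1 + 5·3 + 0·2 + 0·2.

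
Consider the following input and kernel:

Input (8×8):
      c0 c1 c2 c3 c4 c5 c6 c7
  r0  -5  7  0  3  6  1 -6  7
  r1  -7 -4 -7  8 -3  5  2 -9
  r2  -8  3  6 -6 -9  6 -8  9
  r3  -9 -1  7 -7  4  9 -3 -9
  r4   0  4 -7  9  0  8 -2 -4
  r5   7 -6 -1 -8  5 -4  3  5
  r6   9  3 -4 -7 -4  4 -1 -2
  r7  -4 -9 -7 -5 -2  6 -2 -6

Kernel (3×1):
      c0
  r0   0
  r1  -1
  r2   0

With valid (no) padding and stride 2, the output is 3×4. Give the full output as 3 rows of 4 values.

7 7 3 -2
9 -7 -4 3
-7 1 -5 -3

Output[0,0]: The receptive field on the input at this output position is [-5 / -7 / -8]. Elementwise product with the kernel and sum: -7·-1.
Output[0,1]: The receptive field on the input at this output position is [0 / -7 / 6]. Elementwise product with the kernel and sum: -7·-1.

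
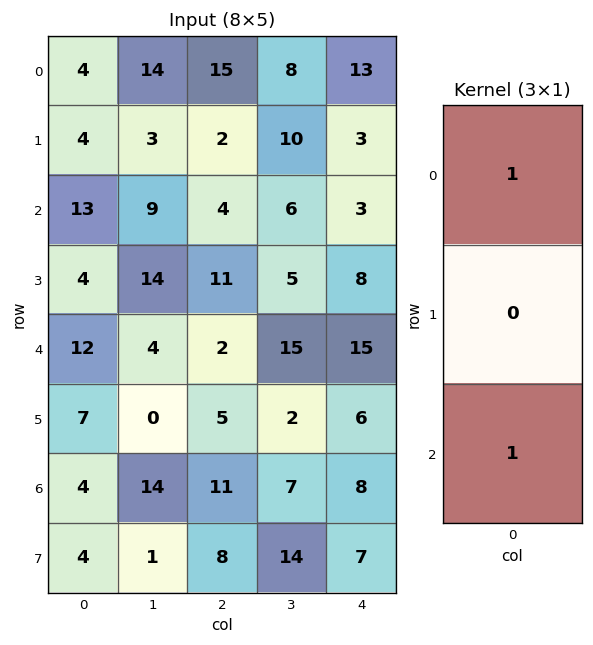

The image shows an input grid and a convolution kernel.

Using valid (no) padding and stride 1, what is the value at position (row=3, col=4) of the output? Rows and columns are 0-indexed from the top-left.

The receptive field on the input at this output position is [8 / 15 / 6]. Elementwise product with the kernel and sum: 8·1 + 6·1.

14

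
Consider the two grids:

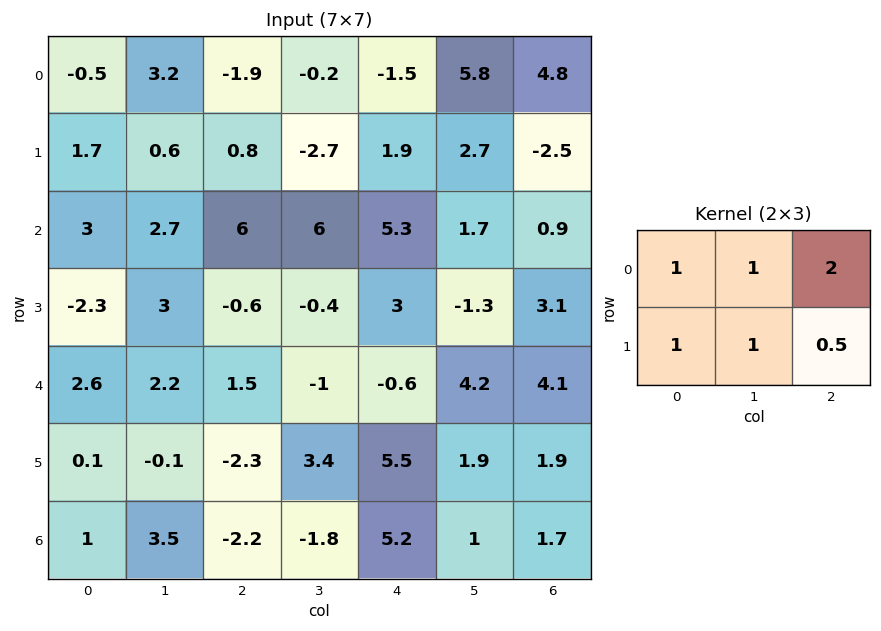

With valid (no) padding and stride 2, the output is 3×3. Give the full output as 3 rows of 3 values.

Output[0,0]: The receptive field on the input at this output position is [-0.5 3.2 -1.9 / 1.7 0.6 0.8]. Elementwise product with the kernel and sum: -0.5·1 + 3.2·1 + -1.9·2 + 1.7·1 + 0.6·1 + 0.8·0.5.
Output[0,1]: The receptive field on the input at this output position is [-1.9 -0.2 -1.5 / 0.8 -2.7 1.9]. Elementwise product with the kernel and sum: -1.9·1 + -0.2·1 + -1.5·2 + 0.8·1 + -2.7·1 + 1.9·0.5.

1.6 -6.05 17.25
18.1 23.1 12.05
6.65 3.15 20.15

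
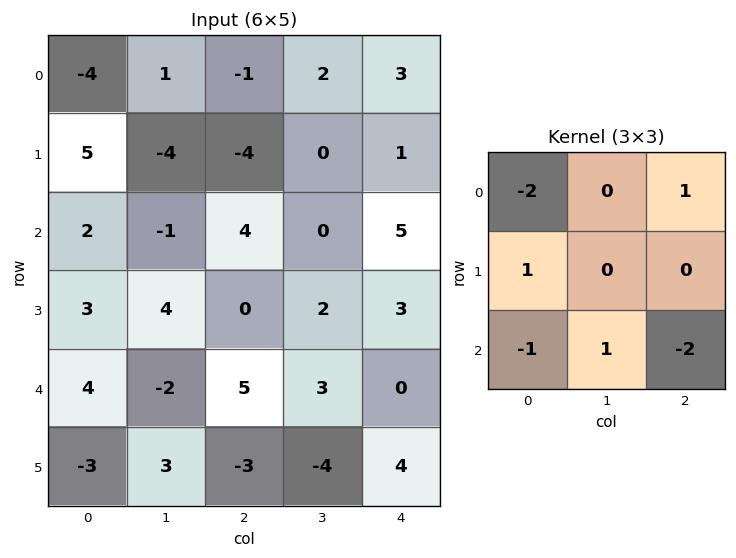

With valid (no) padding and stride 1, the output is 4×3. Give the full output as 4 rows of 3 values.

Output[0,0]: The receptive field on the input at this output position is [-4 1 -1 / 5 -4 -4 / 2 -1 4]. Elementwise product with the kernel and sum: -4·-2 + -1·1 + 5·1 + 2·-1 + -1·1 + 4·-2.

1 1 -13
-11 -1 9
-13 7 -5
10 -6 -1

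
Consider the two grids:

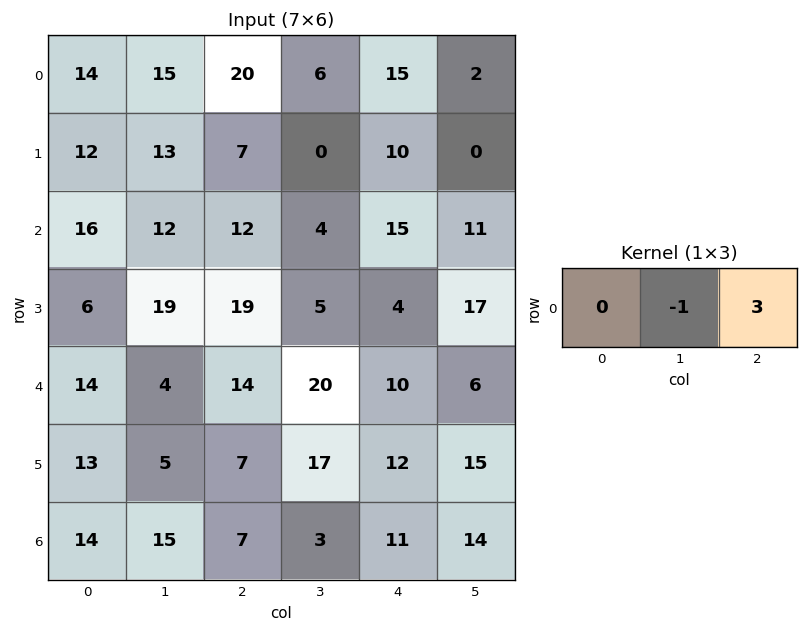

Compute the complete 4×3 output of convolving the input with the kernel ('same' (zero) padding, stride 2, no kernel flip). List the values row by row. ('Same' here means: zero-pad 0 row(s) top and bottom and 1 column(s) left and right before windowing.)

Output[0,0]: The receptive field on the zero-padded input at this output position is [0 14 15]. Elementwise product with the kernel and sum: 14·-1 + 15·3.
Output[0,1]: The receptive field on the zero-padded input at this output position is [15 20 6]. Elementwise product with the kernel and sum: 20·-1 + 6·3.

31 -2 -9
20 0 18
-2 46 8
31 2 31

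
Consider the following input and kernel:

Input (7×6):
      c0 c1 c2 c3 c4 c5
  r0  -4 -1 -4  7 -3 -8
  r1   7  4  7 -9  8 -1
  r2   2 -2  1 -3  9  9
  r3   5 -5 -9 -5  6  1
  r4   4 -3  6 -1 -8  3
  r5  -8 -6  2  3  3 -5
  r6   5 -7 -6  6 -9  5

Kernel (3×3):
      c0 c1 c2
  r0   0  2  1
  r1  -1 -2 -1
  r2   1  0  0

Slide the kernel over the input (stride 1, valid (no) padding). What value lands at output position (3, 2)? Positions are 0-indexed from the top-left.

The receptive field on the input at this output position is [-9 -5 6 / 6 -1 -8 / 2 3 3]. Elementwise product with the kernel and sum: -5·2 + 6·1 + 6·-1 + -1·-2 + -8·-1 + 2·1.

2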